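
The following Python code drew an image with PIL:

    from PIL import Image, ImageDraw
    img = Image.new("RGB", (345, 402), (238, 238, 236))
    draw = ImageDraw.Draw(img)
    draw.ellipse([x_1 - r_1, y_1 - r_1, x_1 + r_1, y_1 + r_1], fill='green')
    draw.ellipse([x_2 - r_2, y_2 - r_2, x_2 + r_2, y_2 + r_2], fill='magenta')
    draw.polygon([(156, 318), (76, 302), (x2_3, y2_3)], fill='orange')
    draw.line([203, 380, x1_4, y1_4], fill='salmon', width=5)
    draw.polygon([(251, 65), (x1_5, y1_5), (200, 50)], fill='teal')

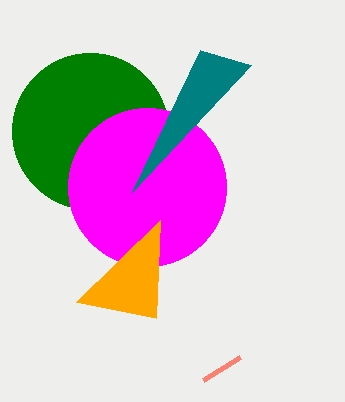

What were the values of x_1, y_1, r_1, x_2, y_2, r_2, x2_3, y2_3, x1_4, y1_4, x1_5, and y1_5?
x_1 = 90; y_1 = 131; r_1 = 78; x_2 = 147; y_2 = 187; r_2 = 79; x2_3 = 160; y2_3 = 220; x1_4 = 240; y1_4 = 357; x1_5 = 132; y1_5 = 192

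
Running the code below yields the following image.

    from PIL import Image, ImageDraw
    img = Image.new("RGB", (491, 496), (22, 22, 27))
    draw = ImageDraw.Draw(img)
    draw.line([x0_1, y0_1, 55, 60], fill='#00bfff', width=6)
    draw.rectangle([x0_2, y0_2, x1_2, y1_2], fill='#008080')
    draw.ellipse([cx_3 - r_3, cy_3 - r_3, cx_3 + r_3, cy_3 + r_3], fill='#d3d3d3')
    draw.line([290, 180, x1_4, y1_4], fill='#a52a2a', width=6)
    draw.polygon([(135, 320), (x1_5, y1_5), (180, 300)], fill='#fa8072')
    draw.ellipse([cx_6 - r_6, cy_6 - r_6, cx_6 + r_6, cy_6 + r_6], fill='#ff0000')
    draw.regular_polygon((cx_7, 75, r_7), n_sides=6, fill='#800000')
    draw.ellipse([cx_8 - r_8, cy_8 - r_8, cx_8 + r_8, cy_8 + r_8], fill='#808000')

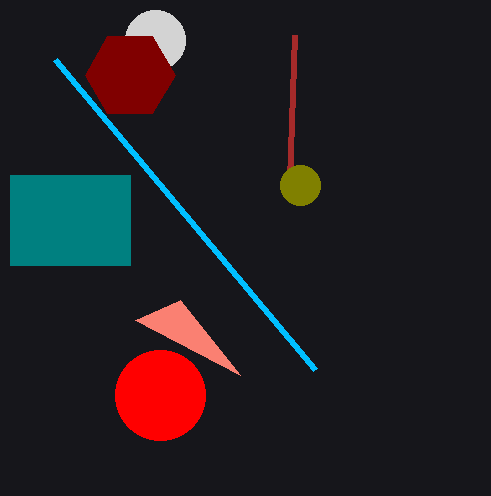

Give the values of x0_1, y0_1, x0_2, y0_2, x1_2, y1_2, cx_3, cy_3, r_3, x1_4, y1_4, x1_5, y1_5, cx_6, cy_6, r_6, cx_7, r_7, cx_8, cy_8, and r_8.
x0_1 = 315; y0_1 = 370; x0_2 = 10; y0_2 = 175; x1_2 = 130; y1_2 = 265; cx_3 = 155; cy_3 = 40; r_3 = 30; x1_4 = 295; y1_4 = 35; x1_5 = 240; y1_5 = 375; cx_6 = 160; cy_6 = 395; r_6 = 45; cx_7 = 130; r_7 = 45; cx_8 = 300; cy_8 = 185; r_8 = 20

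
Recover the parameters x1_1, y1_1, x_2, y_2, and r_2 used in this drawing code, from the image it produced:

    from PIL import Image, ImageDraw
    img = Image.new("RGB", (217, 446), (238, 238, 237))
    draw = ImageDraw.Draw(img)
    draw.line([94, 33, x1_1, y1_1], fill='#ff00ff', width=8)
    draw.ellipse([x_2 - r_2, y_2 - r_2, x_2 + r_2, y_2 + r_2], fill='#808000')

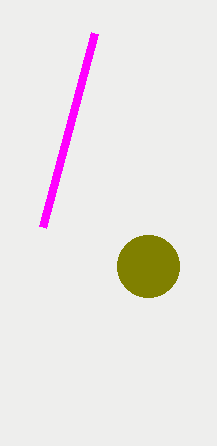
x1_1 = 42
y1_1 = 227
x_2 = 148
y_2 = 266
r_2 = 31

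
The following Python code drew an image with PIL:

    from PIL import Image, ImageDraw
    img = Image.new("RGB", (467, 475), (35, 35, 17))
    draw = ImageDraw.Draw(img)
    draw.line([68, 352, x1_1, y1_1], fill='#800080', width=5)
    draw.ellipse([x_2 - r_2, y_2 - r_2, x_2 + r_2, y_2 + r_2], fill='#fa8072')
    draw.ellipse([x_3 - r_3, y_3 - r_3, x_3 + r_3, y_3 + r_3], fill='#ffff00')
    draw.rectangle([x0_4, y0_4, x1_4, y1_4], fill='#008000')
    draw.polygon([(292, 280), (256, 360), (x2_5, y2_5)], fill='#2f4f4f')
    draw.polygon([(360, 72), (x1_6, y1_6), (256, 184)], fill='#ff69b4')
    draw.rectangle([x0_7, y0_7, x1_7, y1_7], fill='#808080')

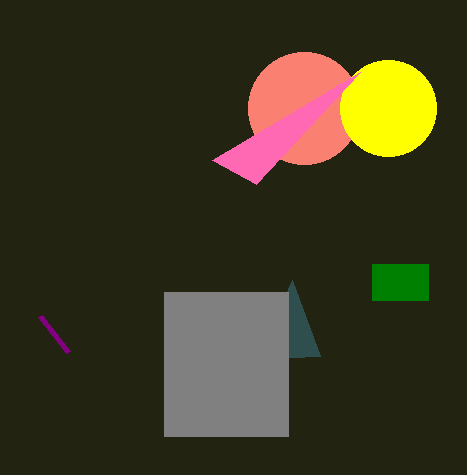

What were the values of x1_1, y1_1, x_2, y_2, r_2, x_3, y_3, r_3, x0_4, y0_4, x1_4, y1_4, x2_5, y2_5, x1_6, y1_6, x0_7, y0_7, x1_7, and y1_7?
x1_1 = 40, y1_1 = 316, x_2 = 304, y_2 = 108, r_2 = 56, x_3 = 388, y_3 = 108, r_3 = 48, x0_4 = 372, y0_4 = 264, x1_4 = 428, y1_4 = 300, x2_5 = 320, y2_5 = 356, x1_6 = 212, y1_6 = 160, x0_7 = 164, y0_7 = 292, x1_7 = 288, y1_7 = 436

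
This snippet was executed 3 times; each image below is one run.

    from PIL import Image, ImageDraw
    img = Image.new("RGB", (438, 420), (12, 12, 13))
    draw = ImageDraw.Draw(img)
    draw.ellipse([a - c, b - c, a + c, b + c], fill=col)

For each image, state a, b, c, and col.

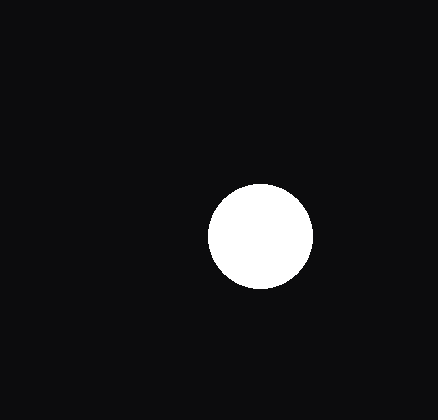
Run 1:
a = 260
b = 236
c = 52
col = 'white'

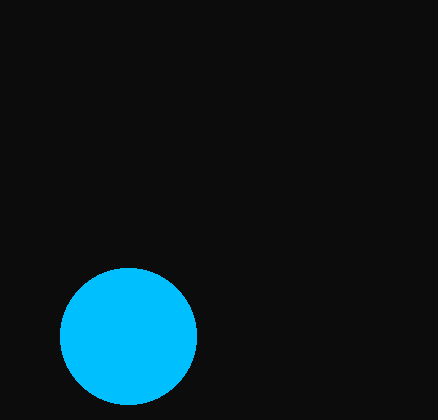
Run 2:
a = 128
b = 336
c = 68
col = 'deepskyblue'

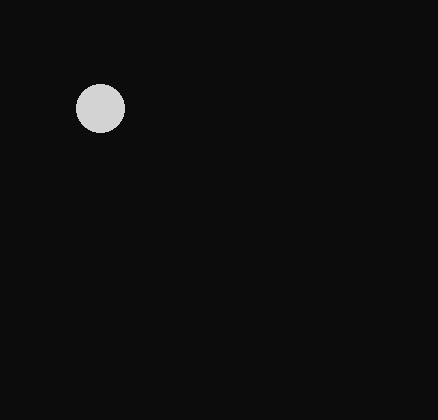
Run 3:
a = 100; b = 108; c = 24; col = 'lightgray'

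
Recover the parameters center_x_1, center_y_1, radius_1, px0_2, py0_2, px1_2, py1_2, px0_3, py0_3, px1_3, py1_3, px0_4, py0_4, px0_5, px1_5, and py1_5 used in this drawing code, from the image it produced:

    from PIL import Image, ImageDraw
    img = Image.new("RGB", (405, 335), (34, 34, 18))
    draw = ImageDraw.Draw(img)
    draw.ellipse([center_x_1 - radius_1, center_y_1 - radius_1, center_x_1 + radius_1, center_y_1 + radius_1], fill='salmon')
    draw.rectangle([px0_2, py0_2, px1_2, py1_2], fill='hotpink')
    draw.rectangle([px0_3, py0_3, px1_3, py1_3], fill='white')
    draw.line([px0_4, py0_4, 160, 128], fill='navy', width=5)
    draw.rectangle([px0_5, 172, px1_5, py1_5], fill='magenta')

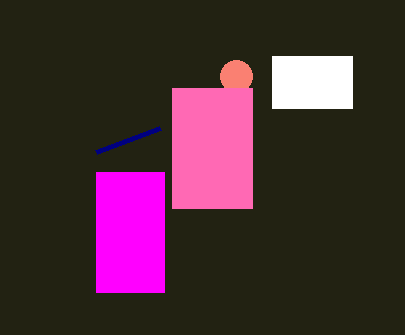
center_x_1 = 236
center_y_1 = 76
radius_1 = 16
px0_2 = 172
py0_2 = 88
px1_2 = 252
py1_2 = 208
px0_3 = 272
py0_3 = 56
px1_3 = 352
py1_3 = 108
px0_4 = 96
py0_4 = 152
px0_5 = 96
px1_5 = 164
py1_5 = 292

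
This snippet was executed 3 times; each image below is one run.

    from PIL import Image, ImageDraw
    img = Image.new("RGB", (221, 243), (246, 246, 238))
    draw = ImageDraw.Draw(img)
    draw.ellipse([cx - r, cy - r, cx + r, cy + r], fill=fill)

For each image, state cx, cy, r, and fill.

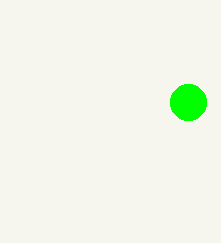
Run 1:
cx = 188; cy = 102; r = 18; fill = 'lime'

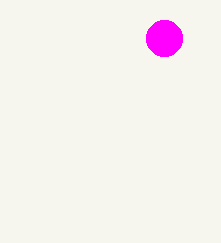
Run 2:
cx = 164, cy = 38, r = 18, fill = 'magenta'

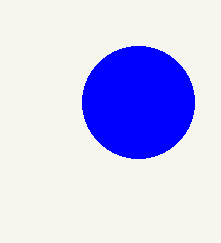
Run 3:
cx = 138
cy = 102
r = 56
fill = 'blue'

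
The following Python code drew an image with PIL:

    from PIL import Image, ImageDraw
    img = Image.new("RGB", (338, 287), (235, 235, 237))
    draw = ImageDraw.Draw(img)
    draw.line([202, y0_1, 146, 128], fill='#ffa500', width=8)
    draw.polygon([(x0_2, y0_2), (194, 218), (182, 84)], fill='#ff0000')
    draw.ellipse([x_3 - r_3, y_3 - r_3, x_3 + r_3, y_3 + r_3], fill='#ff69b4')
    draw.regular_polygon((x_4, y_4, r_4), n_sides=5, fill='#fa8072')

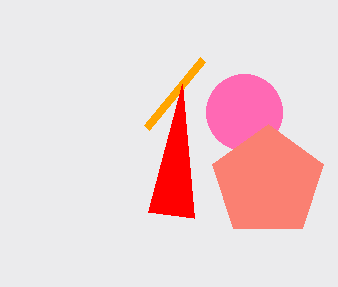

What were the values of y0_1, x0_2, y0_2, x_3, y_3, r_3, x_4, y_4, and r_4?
y0_1 = 60, x0_2 = 148, y0_2 = 212, x_3 = 244, y_3 = 112, r_3 = 38, x_4 = 268, y_4 = 182, r_4 = 58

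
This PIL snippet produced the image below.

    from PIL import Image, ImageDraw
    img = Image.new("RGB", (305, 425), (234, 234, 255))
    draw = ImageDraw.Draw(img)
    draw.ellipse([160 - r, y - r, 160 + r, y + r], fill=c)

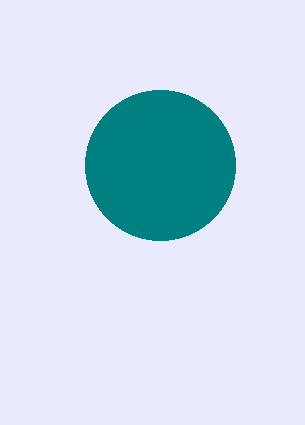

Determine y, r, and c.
y = 165
r = 75
c = 'teal'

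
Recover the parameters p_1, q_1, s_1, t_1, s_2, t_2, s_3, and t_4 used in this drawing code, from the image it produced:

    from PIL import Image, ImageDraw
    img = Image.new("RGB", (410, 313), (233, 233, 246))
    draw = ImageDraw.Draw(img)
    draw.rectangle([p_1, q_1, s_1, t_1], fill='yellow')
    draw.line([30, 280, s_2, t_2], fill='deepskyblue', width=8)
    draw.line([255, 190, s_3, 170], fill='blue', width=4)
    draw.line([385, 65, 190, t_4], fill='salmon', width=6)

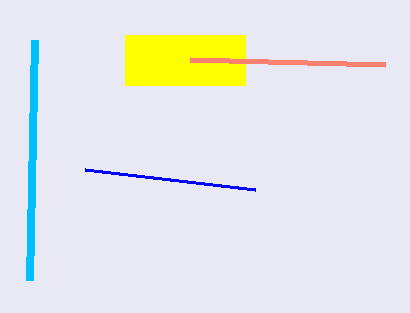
p_1 = 125, q_1 = 35, s_1 = 245, t_1 = 85, s_2 = 35, t_2 = 40, s_3 = 85, t_4 = 60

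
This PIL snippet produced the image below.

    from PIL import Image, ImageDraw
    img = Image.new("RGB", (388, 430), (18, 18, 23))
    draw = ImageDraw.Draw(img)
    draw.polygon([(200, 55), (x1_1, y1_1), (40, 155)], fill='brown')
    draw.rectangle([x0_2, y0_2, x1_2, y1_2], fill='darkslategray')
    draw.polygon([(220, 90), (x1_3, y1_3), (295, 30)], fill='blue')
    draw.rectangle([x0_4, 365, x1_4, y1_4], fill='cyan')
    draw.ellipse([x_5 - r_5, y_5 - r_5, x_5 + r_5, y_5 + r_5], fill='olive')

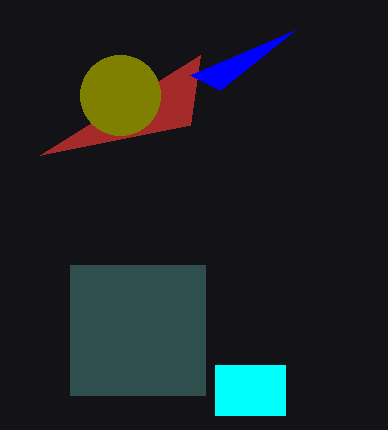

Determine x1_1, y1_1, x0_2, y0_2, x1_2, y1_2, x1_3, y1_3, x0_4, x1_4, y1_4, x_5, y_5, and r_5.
x1_1 = 190, y1_1 = 125, x0_2 = 70, y0_2 = 265, x1_2 = 205, y1_2 = 395, x1_3 = 190, y1_3 = 75, x0_4 = 215, x1_4 = 285, y1_4 = 415, x_5 = 120, y_5 = 95, r_5 = 40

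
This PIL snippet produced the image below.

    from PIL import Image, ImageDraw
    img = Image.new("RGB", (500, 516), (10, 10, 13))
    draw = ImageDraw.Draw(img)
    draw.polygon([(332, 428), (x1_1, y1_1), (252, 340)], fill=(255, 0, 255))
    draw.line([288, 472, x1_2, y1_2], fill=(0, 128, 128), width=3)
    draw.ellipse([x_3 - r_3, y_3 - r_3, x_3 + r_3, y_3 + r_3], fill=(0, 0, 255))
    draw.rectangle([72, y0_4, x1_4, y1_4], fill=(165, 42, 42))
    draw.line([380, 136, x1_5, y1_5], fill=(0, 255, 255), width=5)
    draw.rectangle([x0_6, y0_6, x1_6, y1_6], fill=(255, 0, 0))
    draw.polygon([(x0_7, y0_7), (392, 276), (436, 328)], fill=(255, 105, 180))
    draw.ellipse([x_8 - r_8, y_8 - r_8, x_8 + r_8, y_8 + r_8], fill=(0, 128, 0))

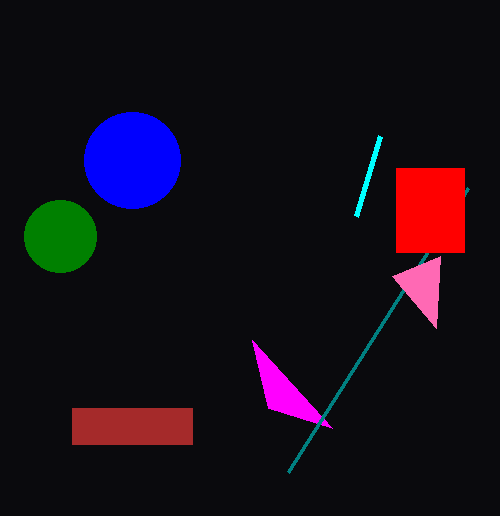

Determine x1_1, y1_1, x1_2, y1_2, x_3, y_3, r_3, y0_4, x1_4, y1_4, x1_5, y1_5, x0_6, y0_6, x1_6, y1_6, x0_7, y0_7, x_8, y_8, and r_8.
x1_1 = 268, y1_1 = 408, x1_2 = 468, y1_2 = 188, x_3 = 132, y_3 = 160, r_3 = 48, y0_4 = 408, x1_4 = 192, y1_4 = 444, x1_5 = 356, y1_5 = 216, x0_6 = 396, y0_6 = 168, x1_6 = 464, y1_6 = 252, x0_7 = 440, y0_7 = 256, x_8 = 60, y_8 = 236, r_8 = 36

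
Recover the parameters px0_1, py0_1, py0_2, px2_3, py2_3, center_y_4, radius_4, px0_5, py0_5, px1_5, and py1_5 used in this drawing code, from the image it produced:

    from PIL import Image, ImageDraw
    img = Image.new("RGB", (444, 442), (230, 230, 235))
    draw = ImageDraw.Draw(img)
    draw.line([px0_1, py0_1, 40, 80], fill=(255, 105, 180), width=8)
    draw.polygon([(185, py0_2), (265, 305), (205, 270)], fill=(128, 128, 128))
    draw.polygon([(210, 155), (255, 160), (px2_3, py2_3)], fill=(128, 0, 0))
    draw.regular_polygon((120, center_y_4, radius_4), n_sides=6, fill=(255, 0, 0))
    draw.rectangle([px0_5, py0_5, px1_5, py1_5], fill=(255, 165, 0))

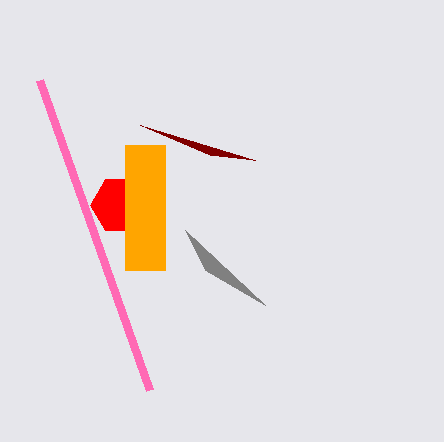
px0_1 = 150; py0_1 = 390; py0_2 = 230; px2_3 = 140; py2_3 = 125; center_y_4 = 205; radius_4 = 30; px0_5 = 125; py0_5 = 145; px1_5 = 165; py1_5 = 270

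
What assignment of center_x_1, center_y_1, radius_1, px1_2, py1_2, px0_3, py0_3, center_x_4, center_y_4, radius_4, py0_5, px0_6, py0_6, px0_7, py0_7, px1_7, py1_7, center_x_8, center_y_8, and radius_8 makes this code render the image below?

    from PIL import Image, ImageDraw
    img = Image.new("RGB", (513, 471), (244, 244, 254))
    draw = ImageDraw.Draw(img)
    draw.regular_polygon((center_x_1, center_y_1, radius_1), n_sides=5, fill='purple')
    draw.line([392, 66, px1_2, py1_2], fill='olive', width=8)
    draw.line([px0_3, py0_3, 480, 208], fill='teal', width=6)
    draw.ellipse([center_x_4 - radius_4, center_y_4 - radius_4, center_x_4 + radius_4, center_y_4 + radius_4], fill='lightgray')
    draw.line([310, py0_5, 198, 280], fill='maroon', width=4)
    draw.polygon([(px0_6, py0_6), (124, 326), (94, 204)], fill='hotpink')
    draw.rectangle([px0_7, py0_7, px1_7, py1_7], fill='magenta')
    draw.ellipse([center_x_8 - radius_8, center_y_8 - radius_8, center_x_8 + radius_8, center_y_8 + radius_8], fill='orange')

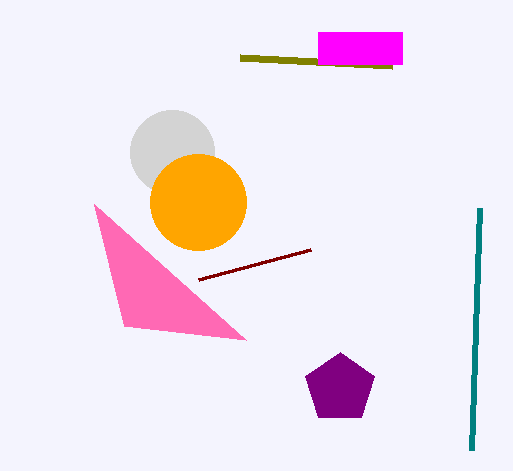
center_x_1 = 340; center_y_1 = 388; radius_1 = 36; px1_2 = 240; py1_2 = 58; px0_3 = 472; py0_3 = 450; center_x_4 = 172; center_y_4 = 152; radius_4 = 42; py0_5 = 250; px0_6 = 246; py0_6 = 340; px0_7 = 318; py0_7 = 32; px1_7 = 402; py1_7 = 64; center_x_8 = 198; center_y_8 = 202; radius_8 = 48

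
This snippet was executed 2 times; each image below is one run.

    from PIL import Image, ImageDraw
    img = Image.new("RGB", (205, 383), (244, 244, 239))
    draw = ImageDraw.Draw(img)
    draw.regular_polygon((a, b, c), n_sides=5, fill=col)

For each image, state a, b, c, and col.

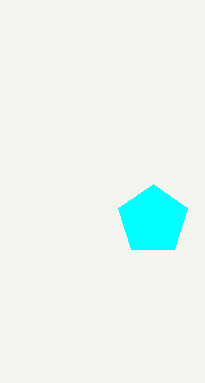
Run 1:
a = 153; b = 220; c = 36; col = 'cyan'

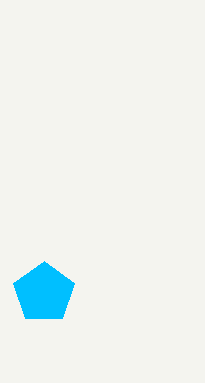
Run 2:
a = 44
b = 293
c = 32
col = 'deepskyblue'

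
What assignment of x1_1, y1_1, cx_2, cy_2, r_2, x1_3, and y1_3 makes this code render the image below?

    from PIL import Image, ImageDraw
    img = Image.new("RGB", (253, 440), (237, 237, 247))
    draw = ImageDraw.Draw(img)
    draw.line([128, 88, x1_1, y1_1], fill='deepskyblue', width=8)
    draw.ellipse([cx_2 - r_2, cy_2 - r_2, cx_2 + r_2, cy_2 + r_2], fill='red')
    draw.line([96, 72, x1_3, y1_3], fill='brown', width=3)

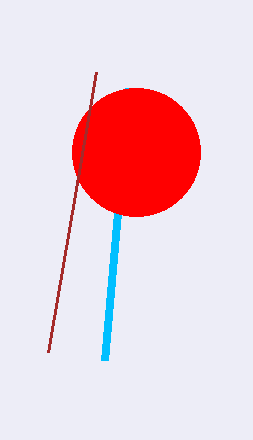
x1_1 = 104
y1_1 = 360
cx_2 = 136
cy_2 = 152
r_2 = 64
x1_3 = 48
y1_3 = 352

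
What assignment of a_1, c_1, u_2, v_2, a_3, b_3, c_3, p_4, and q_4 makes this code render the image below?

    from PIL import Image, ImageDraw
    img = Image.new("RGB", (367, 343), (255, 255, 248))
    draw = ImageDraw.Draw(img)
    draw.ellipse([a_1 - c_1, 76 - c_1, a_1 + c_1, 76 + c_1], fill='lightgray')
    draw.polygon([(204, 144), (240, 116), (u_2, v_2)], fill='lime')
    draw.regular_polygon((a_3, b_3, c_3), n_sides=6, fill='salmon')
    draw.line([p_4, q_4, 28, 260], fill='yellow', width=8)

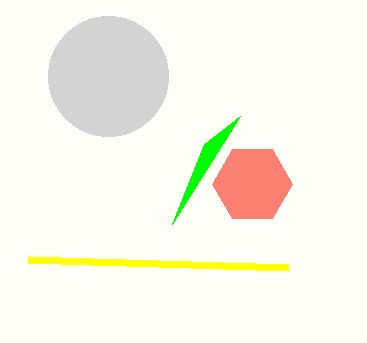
a_1 = 108, c_1 = 60, u_2 = 172, v_2 = 224, a_3 = 252, b_3 = 184, c_3 = 40, p_4 = 288, q_4 = 268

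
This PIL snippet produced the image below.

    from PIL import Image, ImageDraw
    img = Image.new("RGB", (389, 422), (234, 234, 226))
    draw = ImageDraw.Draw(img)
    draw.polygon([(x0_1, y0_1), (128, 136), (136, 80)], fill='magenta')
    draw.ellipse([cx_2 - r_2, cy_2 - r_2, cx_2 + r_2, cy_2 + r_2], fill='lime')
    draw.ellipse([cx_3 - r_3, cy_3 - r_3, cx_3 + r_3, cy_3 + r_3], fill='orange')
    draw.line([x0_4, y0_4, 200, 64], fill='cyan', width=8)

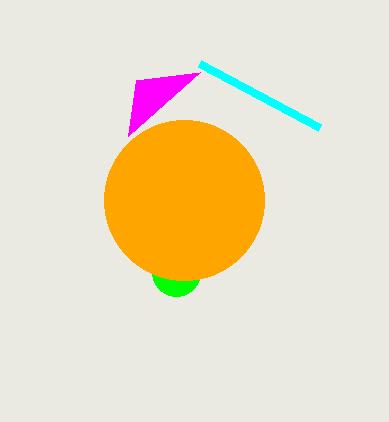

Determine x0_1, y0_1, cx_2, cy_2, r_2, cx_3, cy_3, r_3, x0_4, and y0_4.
x0_1 = 200, y0_1 = 72, cx_2 = 176, cy_2 = 272, r_2 = 24, cx_3 = 184, cy_3 = 200, r_3 = 80, x0_4 = 320, y0_4 = 128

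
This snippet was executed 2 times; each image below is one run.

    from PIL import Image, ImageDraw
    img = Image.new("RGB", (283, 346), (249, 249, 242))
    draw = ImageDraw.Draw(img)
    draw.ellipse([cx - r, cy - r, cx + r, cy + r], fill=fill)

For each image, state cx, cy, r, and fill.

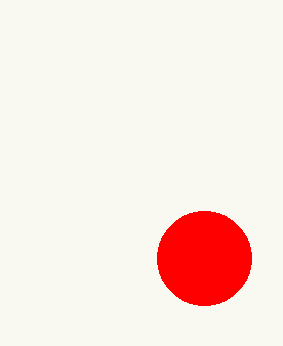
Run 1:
cx = 204
cy = 258
r = 47
fill = 'red'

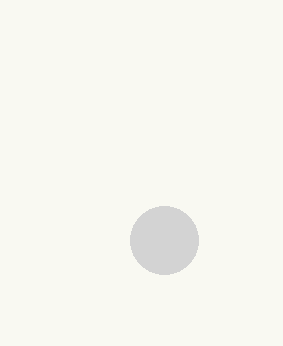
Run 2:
cx = 164
cy = 240
r = 34
fill = 'lightgray'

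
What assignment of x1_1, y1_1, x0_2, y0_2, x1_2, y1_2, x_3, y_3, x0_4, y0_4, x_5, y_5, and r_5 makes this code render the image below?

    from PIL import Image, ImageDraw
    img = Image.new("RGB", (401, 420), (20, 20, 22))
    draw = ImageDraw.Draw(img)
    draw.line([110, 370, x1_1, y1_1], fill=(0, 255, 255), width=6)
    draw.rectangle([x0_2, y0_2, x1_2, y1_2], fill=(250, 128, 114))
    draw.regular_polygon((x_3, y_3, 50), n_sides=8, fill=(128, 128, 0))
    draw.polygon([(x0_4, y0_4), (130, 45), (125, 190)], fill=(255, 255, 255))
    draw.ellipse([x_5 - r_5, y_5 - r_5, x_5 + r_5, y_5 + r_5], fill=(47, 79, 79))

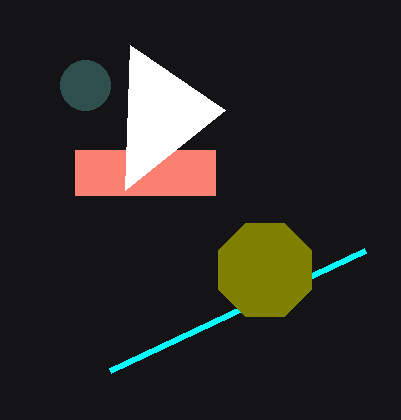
x1_1 = 365; y1_1 = 250; x0_2 = 75; y0_2 = 150; x1_2 = 215; y1_2 = 195; x_3 = 265; y_3 = 270; x0_4 = 225; y0_4 = 110; x_5 = 85; y_5 = 85; r_5 = 25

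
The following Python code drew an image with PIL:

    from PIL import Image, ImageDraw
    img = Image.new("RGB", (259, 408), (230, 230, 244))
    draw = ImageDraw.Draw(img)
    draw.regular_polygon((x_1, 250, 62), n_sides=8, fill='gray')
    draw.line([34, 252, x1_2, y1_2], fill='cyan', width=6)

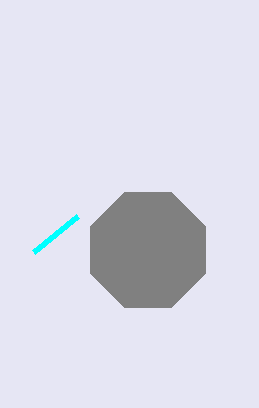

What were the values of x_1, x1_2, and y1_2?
x_1 = 148
x1_2 = 78
y1_2 = 216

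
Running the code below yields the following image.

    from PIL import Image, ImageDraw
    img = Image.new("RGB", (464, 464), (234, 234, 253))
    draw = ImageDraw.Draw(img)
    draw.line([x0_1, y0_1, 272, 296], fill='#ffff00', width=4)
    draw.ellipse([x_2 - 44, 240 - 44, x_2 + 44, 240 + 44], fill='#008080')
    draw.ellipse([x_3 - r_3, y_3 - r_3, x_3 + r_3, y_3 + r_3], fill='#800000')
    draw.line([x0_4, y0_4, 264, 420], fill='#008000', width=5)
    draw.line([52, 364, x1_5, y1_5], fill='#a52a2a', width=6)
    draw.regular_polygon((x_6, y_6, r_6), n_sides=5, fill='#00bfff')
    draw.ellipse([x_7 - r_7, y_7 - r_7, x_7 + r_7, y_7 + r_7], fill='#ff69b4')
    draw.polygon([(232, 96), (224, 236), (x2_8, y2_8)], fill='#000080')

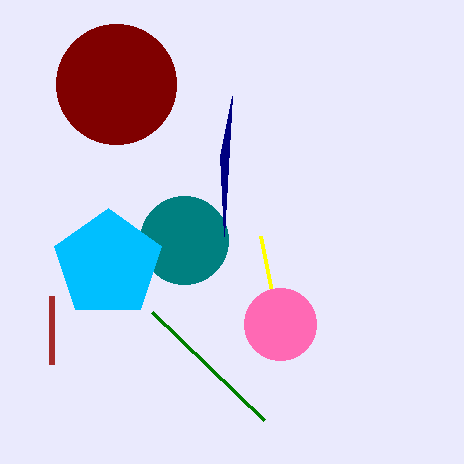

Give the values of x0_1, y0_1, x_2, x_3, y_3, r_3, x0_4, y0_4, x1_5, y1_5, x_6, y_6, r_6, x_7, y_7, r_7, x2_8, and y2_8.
x0_1 = 260, y0_1 = 236, x_2 = 184, x_3 = 116, y_3 = 84, r_3 = 60, x0_4 = 152, y0_4 = 312, x1_5 = 52, y1_5 = 296, x_6 = 108, y_6 = 264, r_6 = 56, x_7 = 280, y_7 = 324, r_7 = 36, x2_8 = 220, y2_8 = 156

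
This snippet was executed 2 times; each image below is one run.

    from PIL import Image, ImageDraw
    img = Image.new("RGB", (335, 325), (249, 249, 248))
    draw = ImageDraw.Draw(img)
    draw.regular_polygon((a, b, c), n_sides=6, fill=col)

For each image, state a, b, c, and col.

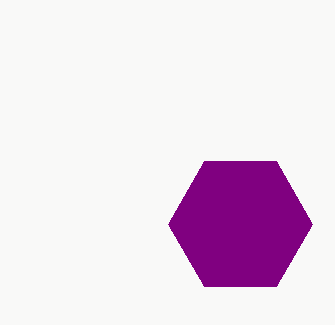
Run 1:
a = 240, b = 224, c = 72, col = 'purple'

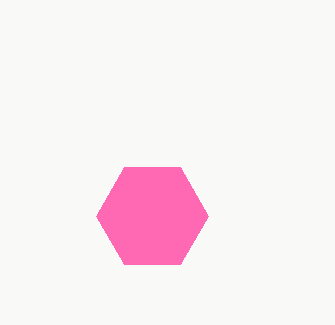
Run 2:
a = 152, b = 216, c = 56, col = 'hotpink'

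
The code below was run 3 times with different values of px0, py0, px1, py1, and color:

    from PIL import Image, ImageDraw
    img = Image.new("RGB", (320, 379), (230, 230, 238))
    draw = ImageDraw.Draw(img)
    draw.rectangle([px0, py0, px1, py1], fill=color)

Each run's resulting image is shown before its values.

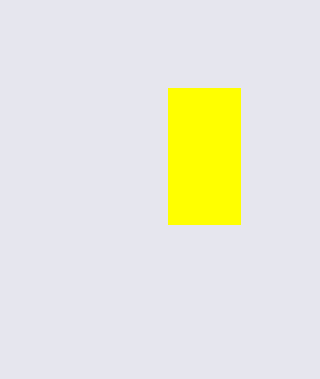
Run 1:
px0 = 168; py0 = 88; px1 = 240; py1 = 224; color = 'yellow'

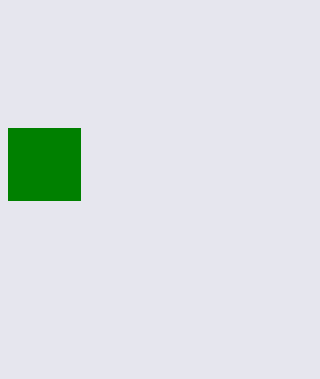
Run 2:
px0 = 8
py0 = 128
px1 = 80
py1 = 200
color = 'green'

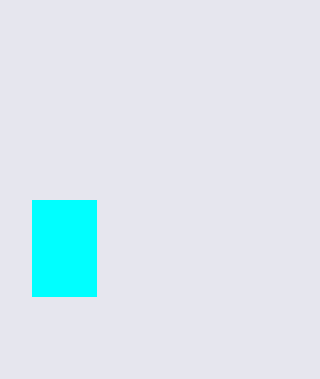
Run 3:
px0 = 32, py0 = 200, px1 = 96, py1 = 296, color = 'cyan'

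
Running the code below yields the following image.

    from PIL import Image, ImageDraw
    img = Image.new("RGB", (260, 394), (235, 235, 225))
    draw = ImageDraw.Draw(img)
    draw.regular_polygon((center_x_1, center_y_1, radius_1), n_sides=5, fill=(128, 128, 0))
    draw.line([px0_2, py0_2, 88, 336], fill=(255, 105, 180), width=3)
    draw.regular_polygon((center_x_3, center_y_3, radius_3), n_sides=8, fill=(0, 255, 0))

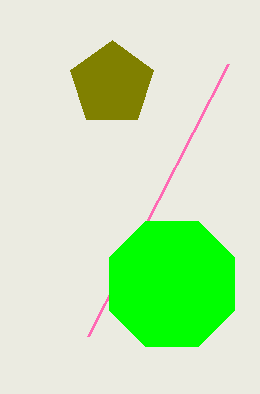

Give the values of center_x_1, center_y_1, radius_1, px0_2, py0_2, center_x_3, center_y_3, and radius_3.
center_x_1 = 112, center_y_1 = 84, radius_1 = 44, px0_2 = 228, py0_2 = 64, center_x_3 = 172, center_y_3 = 284, radius_3 = 68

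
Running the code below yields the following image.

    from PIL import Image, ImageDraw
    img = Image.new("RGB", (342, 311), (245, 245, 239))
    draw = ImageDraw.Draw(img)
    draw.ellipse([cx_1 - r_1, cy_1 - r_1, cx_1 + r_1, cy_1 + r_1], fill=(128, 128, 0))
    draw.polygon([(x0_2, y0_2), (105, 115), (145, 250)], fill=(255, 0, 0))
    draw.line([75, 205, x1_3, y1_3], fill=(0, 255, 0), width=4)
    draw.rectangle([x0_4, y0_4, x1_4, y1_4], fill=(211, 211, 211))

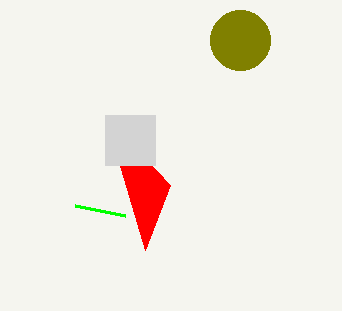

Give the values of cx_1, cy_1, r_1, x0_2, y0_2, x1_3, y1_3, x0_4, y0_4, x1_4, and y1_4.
cx_1 = 240; cy_1 = 40; r_1 = 30; x0_2 = 170; y0_2 = 185; x1_3 = 125; y1_3 = 215; x0_4 = 105; y0_4 = 115; x1_4 = 155; y1_4 = 165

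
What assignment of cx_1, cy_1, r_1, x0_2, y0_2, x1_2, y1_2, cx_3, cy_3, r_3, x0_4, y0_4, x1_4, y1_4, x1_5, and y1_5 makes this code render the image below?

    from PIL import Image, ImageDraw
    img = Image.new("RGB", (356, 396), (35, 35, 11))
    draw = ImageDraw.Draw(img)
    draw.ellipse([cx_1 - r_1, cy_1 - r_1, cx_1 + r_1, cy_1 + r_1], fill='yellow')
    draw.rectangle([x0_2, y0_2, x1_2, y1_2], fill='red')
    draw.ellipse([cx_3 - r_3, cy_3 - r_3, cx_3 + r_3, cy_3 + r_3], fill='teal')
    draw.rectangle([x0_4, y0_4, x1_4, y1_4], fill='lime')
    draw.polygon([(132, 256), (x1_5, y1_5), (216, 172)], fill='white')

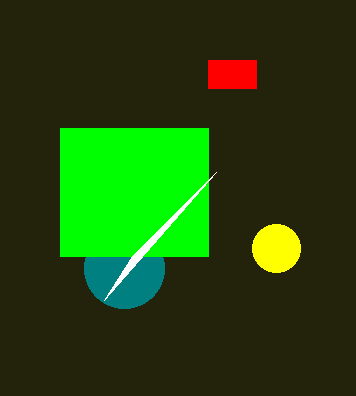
cx_1 = 276
cy_1 = 248
r_1 = 24
x0_2 = 208
y0_2 = 60
x1_2 = 256
y1_2 = 88
cx_3 = 124
cy_3 = 268
r_3 = 40
x0_4 = 60
y0_4 = 128
x1_4 = 208
y1_4 = 256
x1_5 = 104
y1_5 = 300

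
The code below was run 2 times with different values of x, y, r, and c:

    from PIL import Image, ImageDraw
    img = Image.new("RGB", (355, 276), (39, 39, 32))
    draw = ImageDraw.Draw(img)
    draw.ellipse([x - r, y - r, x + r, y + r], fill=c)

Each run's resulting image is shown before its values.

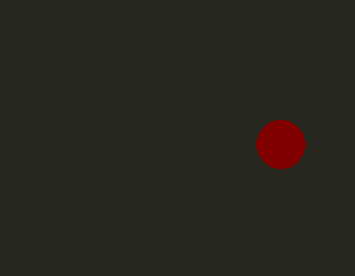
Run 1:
x = 280
y = 144
r = 24
c = 'maroon'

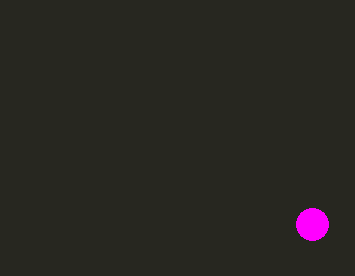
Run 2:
x = 312; y = 224; r = 16; c = 'magenta'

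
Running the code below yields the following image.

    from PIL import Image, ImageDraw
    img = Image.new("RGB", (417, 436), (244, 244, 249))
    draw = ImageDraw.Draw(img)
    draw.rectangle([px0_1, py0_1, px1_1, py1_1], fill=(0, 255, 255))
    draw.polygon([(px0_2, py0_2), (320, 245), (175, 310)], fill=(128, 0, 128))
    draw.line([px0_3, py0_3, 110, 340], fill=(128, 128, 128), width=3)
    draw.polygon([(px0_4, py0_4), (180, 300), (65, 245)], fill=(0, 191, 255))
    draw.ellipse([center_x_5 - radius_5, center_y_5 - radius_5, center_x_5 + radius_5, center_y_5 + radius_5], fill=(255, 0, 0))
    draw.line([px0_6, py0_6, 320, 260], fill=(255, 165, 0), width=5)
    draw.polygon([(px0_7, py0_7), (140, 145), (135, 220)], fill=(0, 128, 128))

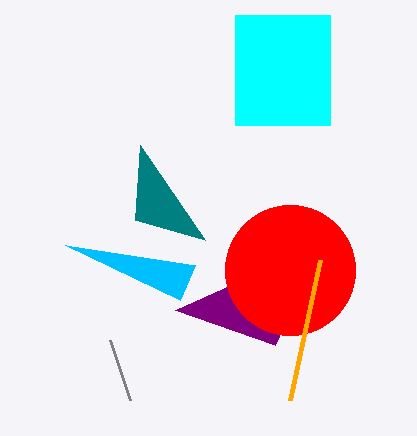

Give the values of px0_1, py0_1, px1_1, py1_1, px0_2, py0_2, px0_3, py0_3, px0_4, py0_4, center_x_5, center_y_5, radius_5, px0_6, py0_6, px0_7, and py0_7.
px0_1 = 235
py0_1 = 15
px1_1 = 330
py1_1 = 125
px0_2 = 275
py0_2 = 345
px0_3 = 130
py0_3 = 400
px0_4 = 195
py0_4 = 265
center_x_5 = 290
center_y_5 = 270
radius_5 = 65
px0_6 = 290
py0_6 = 400
px0_7 = 205
py0_7 = 240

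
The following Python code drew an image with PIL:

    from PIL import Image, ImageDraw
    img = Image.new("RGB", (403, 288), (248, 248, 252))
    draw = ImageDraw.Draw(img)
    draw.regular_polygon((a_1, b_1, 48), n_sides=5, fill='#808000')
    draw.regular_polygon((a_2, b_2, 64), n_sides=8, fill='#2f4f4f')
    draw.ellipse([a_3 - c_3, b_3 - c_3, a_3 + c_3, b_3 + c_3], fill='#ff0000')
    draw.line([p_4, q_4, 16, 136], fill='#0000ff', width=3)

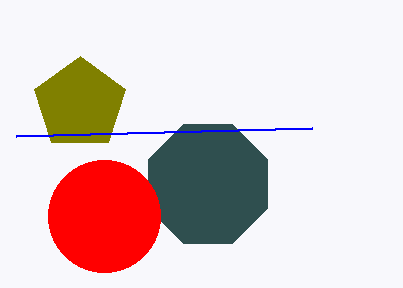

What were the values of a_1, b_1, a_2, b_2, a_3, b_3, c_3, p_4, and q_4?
a_1 = 80; b_1 = 104; a_2 = 208; b_2 = 184; a_3 = 104; b_3 = 216; c_3 = 56; p_4 = 312; q_4 = 128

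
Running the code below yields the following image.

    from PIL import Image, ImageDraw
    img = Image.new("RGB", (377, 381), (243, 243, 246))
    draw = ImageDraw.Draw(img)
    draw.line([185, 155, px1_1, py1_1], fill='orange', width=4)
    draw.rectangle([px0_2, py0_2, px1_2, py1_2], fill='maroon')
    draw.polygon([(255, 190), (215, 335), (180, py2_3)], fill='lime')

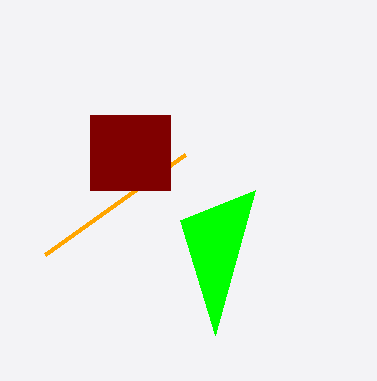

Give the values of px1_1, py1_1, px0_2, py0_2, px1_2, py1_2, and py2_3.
px1_1 = 45; py1_1 = 255; px0_2 = 90; py0_2 = 115; px1_2 = 170; py1_2 = 190; py2_3 = 220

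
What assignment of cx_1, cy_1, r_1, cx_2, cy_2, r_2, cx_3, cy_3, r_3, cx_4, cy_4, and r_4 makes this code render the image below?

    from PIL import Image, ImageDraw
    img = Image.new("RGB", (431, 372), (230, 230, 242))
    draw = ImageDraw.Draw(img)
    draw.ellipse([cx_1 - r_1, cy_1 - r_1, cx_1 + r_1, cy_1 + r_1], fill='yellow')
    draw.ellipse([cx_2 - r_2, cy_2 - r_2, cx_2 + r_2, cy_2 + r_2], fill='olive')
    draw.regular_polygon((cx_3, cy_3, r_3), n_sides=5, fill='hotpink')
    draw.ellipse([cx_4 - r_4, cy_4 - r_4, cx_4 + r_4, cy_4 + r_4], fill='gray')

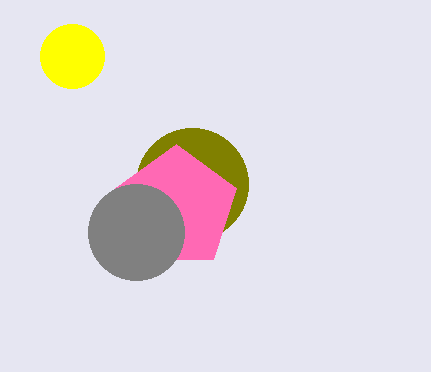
cx_1 = 72, cy_1 = 56, r_1 = 32, cx_2 = 192, cy_2 = 184, r_2 = 56, cx_3 = 176, cy_3 = 208, r_3 = 64, cx_4 = 136, cy_4 = 232, r_4 = 48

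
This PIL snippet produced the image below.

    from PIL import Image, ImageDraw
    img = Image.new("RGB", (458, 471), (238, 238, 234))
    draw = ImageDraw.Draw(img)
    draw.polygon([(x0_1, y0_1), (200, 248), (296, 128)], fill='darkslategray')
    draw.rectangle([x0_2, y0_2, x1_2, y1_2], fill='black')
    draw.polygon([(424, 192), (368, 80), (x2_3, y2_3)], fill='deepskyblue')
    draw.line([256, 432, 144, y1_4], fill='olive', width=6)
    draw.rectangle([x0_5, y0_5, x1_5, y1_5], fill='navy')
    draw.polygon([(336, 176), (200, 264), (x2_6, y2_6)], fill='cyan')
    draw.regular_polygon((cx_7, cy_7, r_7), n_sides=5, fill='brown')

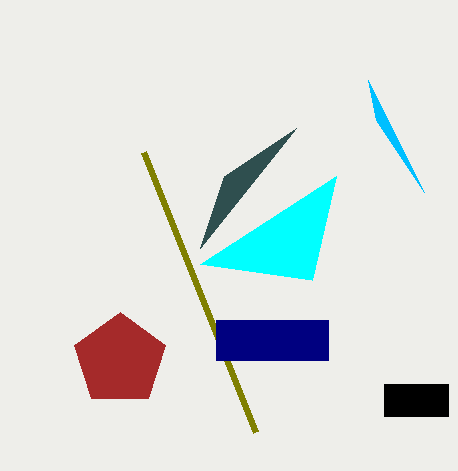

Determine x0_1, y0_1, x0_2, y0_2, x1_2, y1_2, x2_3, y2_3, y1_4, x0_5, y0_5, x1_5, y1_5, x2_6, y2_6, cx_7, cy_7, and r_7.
x0_1 = 224, y0_1 = 176, x0_2 = 384, y0_2 = 384, x1_2 = 448, y1_2 = 416, x2_3 = 376, y2_3 = 120, y1_4 = 152, x0_5 = 216, y0_5 = 320, x1_5 = 328, y1_5 = 360, x2_6 = 312, y2_6 = 280, cx_7 = 120, cy_7 = 360, r_7 = 48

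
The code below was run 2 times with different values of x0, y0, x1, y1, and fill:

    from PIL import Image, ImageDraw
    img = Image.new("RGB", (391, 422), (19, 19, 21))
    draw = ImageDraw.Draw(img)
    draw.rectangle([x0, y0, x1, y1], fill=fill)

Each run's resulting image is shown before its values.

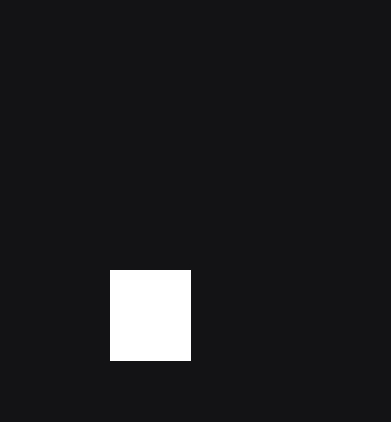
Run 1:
x0 = 110; y0 = 270; x1 = 190; y1 = 360; fill = 'white'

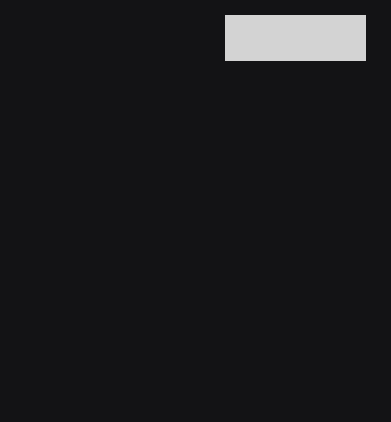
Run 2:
x0 = 225; y0 = 15; x1 = 365; y1 = 60; fill = 'lightgray'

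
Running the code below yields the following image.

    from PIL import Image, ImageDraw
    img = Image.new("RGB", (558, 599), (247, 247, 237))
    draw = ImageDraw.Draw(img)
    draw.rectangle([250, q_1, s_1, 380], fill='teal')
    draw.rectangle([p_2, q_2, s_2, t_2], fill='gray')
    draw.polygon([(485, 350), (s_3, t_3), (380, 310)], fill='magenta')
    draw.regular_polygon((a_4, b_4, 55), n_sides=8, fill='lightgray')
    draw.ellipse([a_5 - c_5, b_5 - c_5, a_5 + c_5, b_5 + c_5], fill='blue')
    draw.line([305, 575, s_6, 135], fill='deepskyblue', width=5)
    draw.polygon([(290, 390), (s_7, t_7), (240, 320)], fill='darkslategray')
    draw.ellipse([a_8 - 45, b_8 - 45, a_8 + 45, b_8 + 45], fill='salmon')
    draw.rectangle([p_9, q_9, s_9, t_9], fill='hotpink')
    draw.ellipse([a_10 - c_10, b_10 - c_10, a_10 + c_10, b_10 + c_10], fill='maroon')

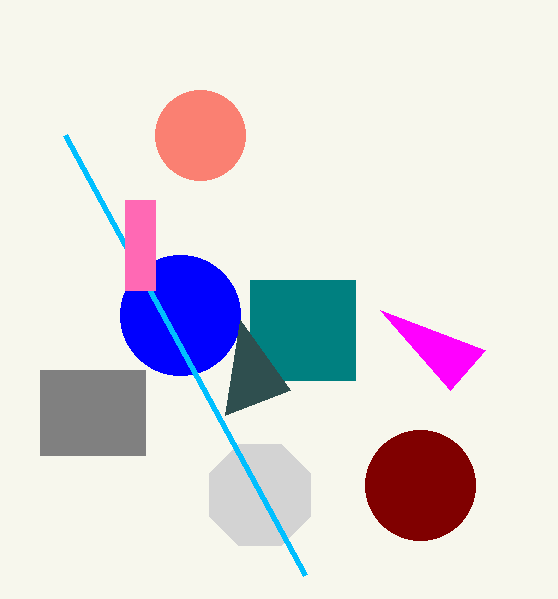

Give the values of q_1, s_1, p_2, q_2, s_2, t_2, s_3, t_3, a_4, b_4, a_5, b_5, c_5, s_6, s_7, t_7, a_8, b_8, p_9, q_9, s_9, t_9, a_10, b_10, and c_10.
q_1 = 280
s_1 = 355
p_2 = 40
q_2 = 370
s_2 = 145
t_2 = 455
s_3 = 450
t_3 = 390
a_4 = 260
b_4 = 495
a_5 = 180
b_5 = 315
c_5 = 60
s_6 = 65
s_7 = 225
t_7 = 415
a_8 = 200
b_8 = 135
p_9 = 125
q_9 = 200
s_9 = 155
t_9 = 290
a_10 = 420
b_10 = 485
c_10 = 55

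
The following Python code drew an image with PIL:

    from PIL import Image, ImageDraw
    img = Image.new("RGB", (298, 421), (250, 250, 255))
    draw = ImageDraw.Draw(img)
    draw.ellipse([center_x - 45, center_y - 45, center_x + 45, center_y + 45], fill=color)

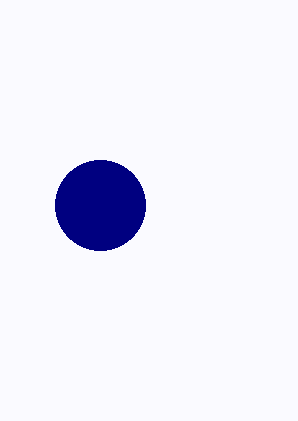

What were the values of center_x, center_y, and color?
center_x = 100, center_y = 205, color = 'navy'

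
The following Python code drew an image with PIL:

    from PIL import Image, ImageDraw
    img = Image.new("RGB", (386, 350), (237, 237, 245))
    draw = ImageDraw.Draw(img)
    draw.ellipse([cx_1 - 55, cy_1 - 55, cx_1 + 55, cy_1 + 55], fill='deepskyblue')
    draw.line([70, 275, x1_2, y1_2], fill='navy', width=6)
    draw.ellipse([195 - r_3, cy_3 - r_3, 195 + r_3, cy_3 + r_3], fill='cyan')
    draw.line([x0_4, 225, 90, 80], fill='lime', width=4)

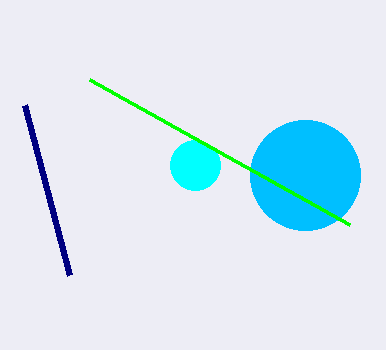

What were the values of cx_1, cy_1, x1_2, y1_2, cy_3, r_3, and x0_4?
cx_1 = 305; cy_1 = 175; x1_2 = 25; y1_2 = 105; cy_3 = 165; r_3 = 25; x0_4 = 350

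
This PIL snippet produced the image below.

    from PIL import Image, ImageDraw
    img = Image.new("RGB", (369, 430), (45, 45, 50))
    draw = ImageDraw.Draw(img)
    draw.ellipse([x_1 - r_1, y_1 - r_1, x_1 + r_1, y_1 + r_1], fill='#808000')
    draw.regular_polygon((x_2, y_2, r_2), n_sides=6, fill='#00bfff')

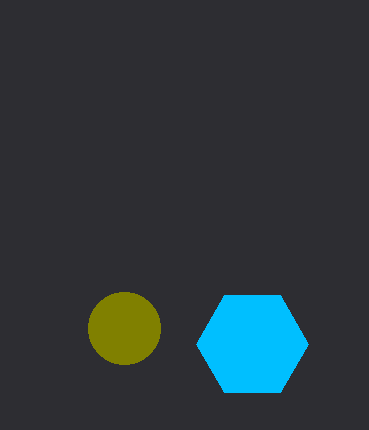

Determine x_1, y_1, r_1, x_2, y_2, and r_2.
x_1 = 124, y_1 = 328, r_1 = 36, x_2 = 252, y_2 = 344, r_2 = 56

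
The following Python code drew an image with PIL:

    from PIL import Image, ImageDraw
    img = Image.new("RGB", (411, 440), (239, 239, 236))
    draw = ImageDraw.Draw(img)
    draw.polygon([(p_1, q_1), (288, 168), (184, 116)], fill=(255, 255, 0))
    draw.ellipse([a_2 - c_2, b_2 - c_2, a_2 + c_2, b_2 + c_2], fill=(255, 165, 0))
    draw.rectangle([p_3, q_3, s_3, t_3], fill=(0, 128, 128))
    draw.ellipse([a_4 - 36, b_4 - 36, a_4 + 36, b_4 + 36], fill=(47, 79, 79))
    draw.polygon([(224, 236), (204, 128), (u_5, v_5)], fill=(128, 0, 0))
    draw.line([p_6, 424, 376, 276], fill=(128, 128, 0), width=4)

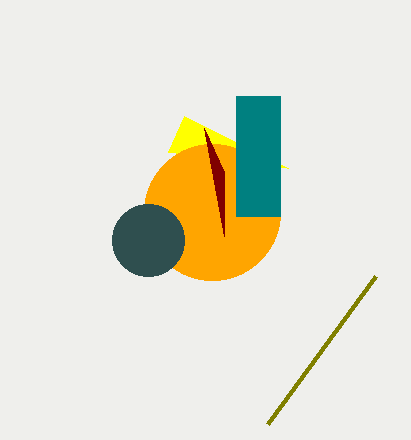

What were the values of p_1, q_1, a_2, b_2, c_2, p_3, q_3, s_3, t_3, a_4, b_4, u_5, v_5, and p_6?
p_1 = 168; q_1 = 152; a_2 = 212; b_2 = 212; c_2 = 68; p_3 = 236; q_3 = 96; s_3 = 280; t_3 = 216; a_4 = 148; b_4 = 240; u_5 = 224; v_5 = 172; p_6 = 268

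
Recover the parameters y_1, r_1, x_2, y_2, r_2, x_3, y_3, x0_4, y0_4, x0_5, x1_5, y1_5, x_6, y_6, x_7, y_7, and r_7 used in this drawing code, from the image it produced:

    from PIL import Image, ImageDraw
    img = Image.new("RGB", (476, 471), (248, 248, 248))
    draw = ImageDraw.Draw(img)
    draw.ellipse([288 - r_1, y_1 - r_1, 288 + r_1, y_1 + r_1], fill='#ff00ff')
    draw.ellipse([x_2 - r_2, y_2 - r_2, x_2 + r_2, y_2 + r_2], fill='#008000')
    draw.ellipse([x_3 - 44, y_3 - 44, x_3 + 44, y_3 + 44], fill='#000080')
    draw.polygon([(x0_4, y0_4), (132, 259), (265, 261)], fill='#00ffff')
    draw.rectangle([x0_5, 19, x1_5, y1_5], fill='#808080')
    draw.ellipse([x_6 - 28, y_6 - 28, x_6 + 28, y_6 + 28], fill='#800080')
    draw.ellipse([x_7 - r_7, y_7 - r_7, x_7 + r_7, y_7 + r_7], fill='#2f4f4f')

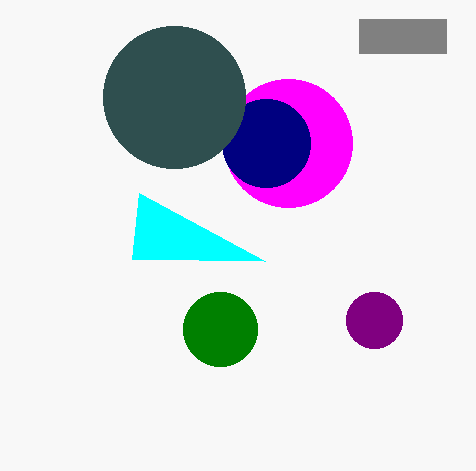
y_1 = 143; r_1 = 64; x_2 = 220; y_2 = 329; r_2 = 37; x_3 = 266; y_3 = 143; x0_4 = 139; y0_4 = 193; x0_5 = 359; x1_5 = 446; y1_5 = 53; x_6 = 374; y_6 = 320; x_7 = 174; y_7 = 97; r_7 = 71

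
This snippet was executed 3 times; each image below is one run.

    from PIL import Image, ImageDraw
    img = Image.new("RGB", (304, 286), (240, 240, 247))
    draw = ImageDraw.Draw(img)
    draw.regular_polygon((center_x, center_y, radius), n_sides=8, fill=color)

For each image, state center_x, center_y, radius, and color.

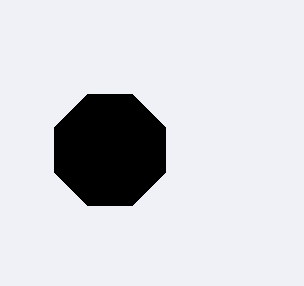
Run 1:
center_x = 110
center_y = 150
radius = 60
color = 'black'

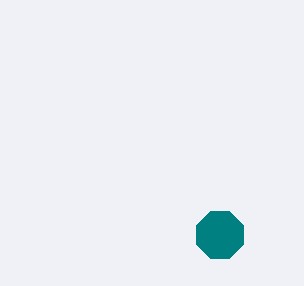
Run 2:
center_x = 220; center_y = 235; radius = 25; color = 'teal'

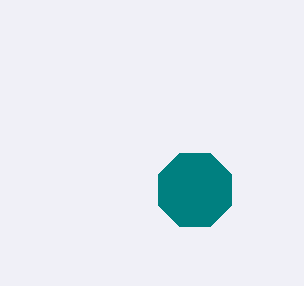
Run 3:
center_x = 195, center_y = 190, radius = 40, color = 'teal'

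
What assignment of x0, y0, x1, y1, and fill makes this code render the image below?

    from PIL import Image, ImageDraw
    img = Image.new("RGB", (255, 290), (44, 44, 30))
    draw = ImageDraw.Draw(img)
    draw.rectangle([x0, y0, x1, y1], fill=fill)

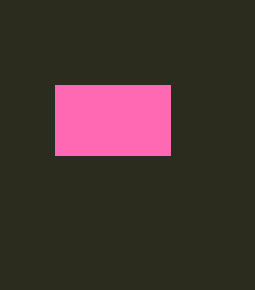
x0 = 55
y0 = 85
x1 = 170
y1 = 155
fill = 'hotpink'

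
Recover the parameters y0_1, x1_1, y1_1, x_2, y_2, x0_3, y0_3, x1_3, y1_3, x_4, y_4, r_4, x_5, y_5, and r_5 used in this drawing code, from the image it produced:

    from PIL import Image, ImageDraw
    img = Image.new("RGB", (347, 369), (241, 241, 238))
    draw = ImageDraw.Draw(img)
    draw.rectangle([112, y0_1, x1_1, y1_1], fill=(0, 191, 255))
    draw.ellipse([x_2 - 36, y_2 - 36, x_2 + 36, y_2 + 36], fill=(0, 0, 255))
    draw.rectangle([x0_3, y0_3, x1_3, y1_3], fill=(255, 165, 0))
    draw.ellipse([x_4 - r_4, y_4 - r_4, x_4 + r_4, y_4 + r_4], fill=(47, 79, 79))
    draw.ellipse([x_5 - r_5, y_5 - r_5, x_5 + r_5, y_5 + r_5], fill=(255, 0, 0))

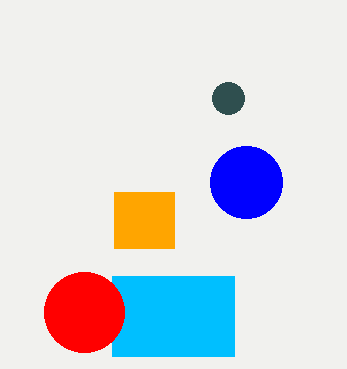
y0_1 = 276
x1_1 = 234
y1_1 = 356
x_2 = 246
y_2 = 182
x0_3 = 114
y0_3 = 192
x1_3 = 174
y1_3 = 248
x_4 = 228
y_4 = 98
r_4 = 16
x_5 = 84
y_5 = 312
r_5 = 40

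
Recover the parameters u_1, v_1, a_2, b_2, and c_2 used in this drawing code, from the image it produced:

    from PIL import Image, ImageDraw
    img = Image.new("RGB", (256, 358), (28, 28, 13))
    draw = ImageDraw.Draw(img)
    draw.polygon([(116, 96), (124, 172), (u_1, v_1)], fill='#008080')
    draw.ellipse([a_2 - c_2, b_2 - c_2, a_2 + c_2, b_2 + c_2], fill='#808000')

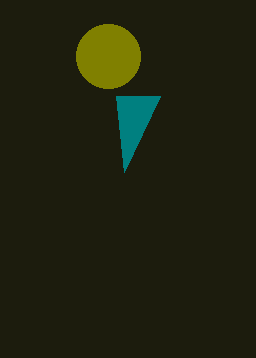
u_1 = 160, v_1 = 96, a_2 = 108, b_2 = 56, c_2 = 32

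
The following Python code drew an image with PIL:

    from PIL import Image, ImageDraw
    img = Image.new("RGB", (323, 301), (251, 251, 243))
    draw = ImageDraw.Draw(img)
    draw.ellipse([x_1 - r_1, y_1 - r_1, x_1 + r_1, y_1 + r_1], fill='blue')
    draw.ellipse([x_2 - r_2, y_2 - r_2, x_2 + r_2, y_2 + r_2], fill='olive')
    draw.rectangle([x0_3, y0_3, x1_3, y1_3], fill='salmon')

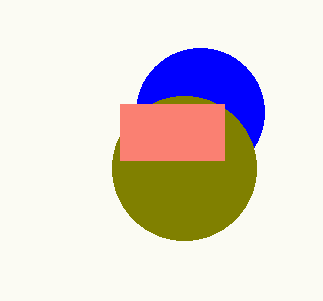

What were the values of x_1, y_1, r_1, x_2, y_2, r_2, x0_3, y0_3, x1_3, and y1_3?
x_1 = 200, y_1 = 112, r_1 = 64, x_2 = 184, y_2 = 168, r_2 = 72, x0_3 = 120, y0_3 = 104, x1_3 = 224, y1_3 = 160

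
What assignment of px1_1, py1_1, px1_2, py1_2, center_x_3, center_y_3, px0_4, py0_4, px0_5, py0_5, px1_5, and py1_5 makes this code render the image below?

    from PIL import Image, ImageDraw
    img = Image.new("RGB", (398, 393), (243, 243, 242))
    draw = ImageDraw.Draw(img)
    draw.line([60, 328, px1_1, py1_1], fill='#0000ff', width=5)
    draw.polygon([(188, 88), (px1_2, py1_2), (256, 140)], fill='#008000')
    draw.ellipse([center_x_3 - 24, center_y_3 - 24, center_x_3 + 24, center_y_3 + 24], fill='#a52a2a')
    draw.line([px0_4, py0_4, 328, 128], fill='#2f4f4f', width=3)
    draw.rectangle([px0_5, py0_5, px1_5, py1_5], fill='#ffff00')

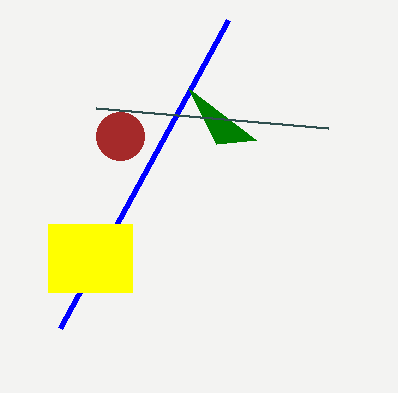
px1_1 = 228
py1_1 = 20
px1_2 = 216
py1_2 = 144
center_x_3 = 120
center_y_3 = 136
px0_4 = 96
py0_4 = 108
px0_5 = 48
py0_5 = 224
px1_5 = 132
py1_5 = 292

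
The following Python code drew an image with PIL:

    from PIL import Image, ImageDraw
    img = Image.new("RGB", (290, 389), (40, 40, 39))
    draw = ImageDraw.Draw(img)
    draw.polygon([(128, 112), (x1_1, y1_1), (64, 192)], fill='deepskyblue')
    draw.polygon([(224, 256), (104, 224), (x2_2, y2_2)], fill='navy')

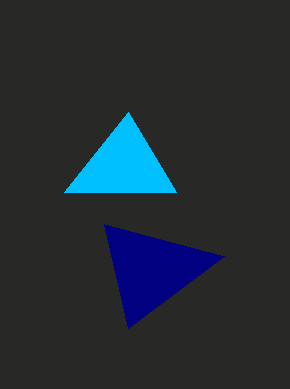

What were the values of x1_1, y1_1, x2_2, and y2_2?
x1_1 = 176; y1_1 = 192; x2_2 = 128; y2_2 = 328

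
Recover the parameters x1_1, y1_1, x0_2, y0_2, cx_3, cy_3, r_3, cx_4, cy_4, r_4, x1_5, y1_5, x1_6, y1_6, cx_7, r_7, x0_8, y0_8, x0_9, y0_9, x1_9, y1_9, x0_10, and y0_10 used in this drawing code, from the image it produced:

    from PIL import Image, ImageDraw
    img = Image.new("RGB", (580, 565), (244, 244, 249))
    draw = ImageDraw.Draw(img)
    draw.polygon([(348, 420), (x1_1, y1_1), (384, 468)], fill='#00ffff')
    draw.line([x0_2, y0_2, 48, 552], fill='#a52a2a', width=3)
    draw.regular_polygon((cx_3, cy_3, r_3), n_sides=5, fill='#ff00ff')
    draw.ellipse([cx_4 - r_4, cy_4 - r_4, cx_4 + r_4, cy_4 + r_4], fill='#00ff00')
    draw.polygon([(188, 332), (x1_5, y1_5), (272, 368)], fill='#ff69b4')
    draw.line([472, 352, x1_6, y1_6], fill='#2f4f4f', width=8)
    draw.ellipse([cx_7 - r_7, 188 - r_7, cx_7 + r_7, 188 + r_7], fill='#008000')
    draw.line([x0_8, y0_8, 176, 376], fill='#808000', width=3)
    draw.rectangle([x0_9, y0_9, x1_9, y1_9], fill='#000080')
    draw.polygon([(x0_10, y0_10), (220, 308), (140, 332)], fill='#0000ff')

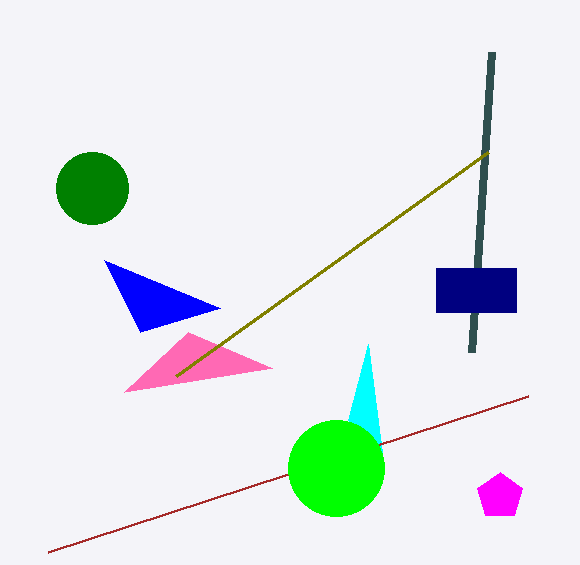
x1_1 = 368, y1_1 = 344, x0_2 = 528, y0_2 = 396, cx_3 = 500, cy_3 = 496, r_3 = 24, cx_4 = 336, cy_4 = 468, r_4 = 48, x1_5 = 124, y1_5 = 392, x1_6 = 492, y1_6 = 52, cx_7 = 92, r_7 = 36, x0_8 = 488, y0_8 = 152, x0_9 = 436, y0_9 = 268, x1_9 = 516, y1_9 = 312, x0_10 = 104, y0_10 = 260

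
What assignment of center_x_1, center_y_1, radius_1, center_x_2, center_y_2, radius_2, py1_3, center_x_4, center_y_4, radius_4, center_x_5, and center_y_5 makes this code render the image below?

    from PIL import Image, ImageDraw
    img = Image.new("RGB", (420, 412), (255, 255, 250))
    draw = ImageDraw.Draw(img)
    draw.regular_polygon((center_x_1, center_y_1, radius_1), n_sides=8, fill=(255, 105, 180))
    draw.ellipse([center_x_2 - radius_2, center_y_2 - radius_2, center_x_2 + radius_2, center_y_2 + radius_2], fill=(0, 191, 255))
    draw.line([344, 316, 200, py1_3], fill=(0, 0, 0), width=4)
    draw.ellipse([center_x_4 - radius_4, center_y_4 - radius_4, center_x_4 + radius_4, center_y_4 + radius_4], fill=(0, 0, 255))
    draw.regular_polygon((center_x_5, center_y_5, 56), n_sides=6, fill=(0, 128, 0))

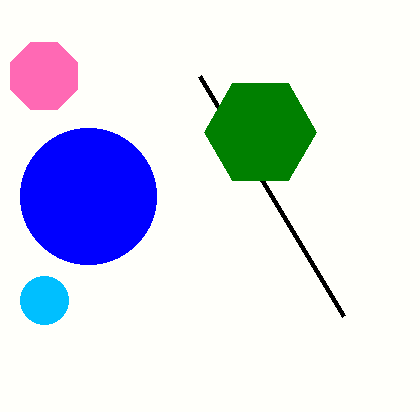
center_x_1 = 44, center_y_1 = 76, radius_1 = 36, center_x_2 = 44, center_y_2 = 300, radius_2 = 24, py1_3 = 76, center_x_4 = 88, center_y_4 = 196, radius_4 = 68, center_x_5 = 260, center_y_5 = 132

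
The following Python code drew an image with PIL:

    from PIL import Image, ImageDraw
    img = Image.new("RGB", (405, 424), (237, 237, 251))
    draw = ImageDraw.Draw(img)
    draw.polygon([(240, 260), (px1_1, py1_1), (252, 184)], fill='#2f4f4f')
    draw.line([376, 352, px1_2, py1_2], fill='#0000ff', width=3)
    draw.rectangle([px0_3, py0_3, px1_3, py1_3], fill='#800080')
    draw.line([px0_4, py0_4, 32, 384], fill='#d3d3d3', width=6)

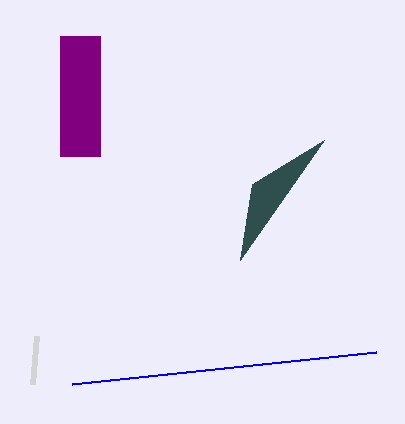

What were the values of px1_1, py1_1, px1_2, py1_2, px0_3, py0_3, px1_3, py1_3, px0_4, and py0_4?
px1_1 = 324
py1_1 = 140
px1_2 = 72
py1_2 = 384
px0_3 = 60
py0_3 = 36
px1_3 = 100
py1_3 = 156
px0_4 = 36
py0_4 = 336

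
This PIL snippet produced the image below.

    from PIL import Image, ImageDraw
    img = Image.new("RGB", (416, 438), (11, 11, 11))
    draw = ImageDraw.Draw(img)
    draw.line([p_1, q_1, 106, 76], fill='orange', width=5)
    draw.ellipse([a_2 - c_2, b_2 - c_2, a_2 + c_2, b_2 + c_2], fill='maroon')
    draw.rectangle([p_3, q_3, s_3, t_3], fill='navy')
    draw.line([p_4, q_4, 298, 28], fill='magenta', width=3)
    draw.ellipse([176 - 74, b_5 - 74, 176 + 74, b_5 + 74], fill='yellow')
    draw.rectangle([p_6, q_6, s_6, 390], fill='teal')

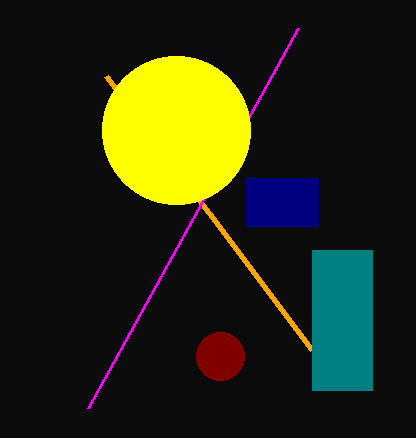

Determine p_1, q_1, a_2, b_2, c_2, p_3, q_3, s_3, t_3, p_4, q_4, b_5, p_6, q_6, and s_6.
p_1 = 312, q_1 = 350, a_2 = 220, b_2 = 356, c_2 = 24, p_3 = 246, q_3 = 178, s_3 = 318, t_3 = 226, p_4 = 88, q_4 = 408, b_5 = 130, p_6 = 312, q_6 = 250, s_6 = 372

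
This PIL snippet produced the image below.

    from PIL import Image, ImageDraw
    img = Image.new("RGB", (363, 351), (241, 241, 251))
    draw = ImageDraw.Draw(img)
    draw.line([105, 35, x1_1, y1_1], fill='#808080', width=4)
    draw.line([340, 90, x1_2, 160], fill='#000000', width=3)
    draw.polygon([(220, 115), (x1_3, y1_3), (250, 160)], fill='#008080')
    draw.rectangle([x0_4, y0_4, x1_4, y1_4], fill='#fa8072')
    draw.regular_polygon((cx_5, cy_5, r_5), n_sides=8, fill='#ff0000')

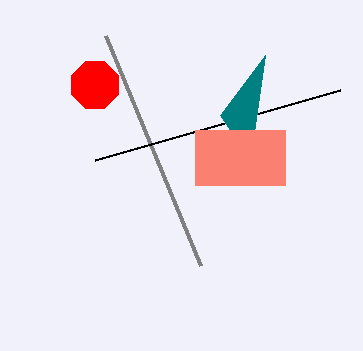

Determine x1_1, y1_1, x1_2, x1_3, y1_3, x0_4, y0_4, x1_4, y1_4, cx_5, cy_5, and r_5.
x1_1 = 200; y1_1 = 265; x1_2 = 95; x1_3 = 265; y1_3 = 55; x0_4 = 195; y0_4 = 130; x1_4 = 285; y1_4 = 185; cx_5 = 95; cy_5 = 85; r_5 = 25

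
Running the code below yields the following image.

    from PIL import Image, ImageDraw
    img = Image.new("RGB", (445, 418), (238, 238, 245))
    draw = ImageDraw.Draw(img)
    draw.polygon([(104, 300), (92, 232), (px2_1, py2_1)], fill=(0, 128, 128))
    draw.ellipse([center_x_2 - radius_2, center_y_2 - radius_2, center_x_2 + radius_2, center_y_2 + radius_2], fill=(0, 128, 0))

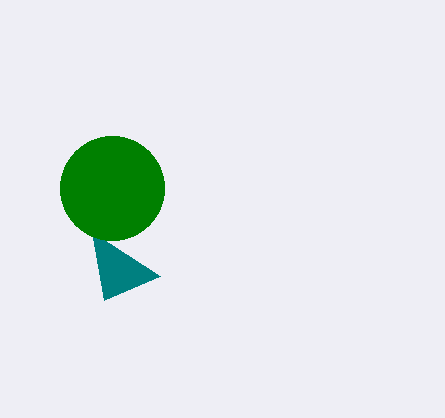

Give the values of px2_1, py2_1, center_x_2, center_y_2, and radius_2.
px2_1 = 160; py2_1 = 276; center_x_2 = 112; center_y_2 = 188; radius_2 = 52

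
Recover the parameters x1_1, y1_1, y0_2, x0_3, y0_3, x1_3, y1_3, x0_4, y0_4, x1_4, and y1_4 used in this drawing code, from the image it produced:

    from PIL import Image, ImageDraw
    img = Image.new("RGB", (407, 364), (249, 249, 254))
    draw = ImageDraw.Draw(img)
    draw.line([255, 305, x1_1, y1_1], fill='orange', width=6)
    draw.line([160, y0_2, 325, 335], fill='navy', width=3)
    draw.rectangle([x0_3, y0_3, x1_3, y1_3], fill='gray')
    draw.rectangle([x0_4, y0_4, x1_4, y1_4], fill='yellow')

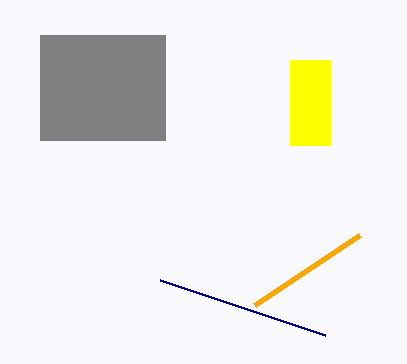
x1_1 = 360; y1_1 = 235; y0_2 = 280; x0_3 = 40; y0_3 = 35; x1_3 = 165; y1_3 = 140; x0_4 = 290; y0_4 = 60; x1_4 = 330; y1_4 = 145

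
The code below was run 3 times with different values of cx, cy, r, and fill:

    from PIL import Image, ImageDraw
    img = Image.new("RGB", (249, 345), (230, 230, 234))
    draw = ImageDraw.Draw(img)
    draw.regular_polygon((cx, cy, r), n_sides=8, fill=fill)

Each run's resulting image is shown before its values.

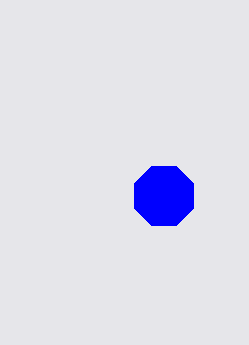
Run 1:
cx = 164; cy = 196; r = 32; fill = 'blue'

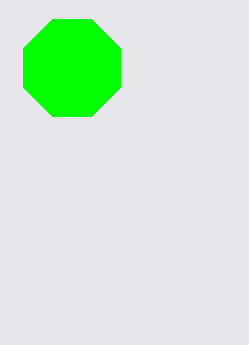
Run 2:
cx = 72, cy = 68, r = 52, fill = 'lime'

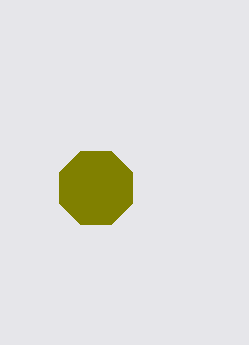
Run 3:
cx = 96
cy = 188
r = 40
fill = 'olive'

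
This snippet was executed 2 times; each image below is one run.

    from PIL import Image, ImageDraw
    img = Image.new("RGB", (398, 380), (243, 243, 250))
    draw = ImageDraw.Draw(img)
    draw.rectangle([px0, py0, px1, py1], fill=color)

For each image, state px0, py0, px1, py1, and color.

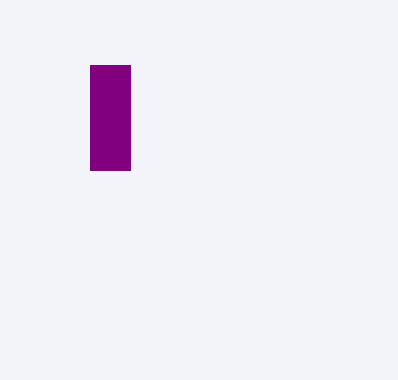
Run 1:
px0 = 90; py0 = 65; px1 = 130; py1 = 170; color = 'purple'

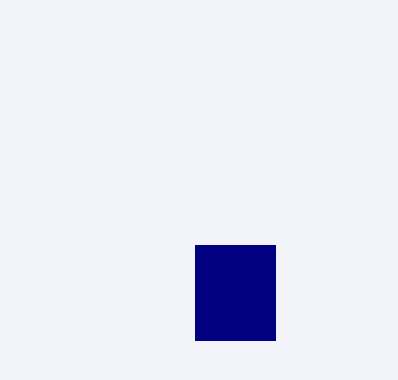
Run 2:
px0 = 195, py0 = 245, px1 = 275, py1 = 340, color = 'navy'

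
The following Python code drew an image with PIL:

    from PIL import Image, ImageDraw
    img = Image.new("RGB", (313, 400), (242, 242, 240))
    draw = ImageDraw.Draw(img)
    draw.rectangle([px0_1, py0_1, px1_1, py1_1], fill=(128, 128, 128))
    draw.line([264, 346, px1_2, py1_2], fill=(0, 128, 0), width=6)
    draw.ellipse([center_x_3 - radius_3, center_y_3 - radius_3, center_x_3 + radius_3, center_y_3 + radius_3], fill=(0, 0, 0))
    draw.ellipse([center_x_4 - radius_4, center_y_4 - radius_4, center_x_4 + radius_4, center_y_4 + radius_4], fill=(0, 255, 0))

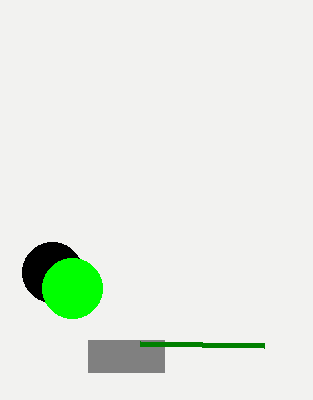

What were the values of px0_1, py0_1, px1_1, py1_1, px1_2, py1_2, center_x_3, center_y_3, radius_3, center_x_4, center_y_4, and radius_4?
px0_1 = 88; py0_1 = 340; px1_1 = 164; py1_1 = 372; px1_2 = 140; py1_2 = 344; center_x_3 = 52; center_y_3 = 272; radius_3 = 30; center_x_4 = 72; center_y_4 = 288; radius_4 = 30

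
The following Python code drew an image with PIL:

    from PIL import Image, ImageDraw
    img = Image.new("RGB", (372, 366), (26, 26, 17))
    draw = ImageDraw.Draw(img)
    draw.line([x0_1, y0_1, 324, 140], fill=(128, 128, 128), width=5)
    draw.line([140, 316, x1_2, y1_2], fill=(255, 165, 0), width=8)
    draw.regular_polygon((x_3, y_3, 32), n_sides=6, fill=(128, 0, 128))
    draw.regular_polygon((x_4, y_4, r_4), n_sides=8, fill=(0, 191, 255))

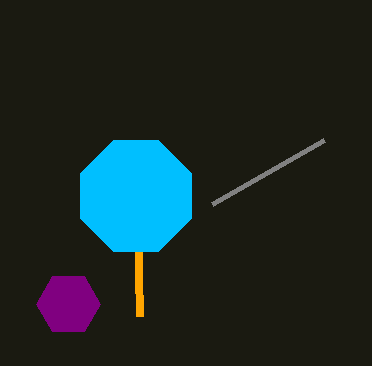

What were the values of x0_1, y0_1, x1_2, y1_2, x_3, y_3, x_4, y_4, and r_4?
x0_1 = 212
y0_1 = 204
x1_2 = 136
y1_2 = 140
x_3 = 68
y_3 = 304
x_4 = 136
y_4 = 196
r_4 = 60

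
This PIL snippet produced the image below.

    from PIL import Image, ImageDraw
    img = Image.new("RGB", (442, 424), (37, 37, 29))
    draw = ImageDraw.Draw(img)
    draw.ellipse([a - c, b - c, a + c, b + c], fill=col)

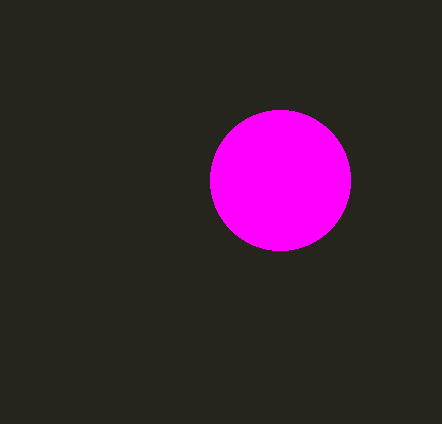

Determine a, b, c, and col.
a = 280, b = 180, c = 70, col = 'magenta'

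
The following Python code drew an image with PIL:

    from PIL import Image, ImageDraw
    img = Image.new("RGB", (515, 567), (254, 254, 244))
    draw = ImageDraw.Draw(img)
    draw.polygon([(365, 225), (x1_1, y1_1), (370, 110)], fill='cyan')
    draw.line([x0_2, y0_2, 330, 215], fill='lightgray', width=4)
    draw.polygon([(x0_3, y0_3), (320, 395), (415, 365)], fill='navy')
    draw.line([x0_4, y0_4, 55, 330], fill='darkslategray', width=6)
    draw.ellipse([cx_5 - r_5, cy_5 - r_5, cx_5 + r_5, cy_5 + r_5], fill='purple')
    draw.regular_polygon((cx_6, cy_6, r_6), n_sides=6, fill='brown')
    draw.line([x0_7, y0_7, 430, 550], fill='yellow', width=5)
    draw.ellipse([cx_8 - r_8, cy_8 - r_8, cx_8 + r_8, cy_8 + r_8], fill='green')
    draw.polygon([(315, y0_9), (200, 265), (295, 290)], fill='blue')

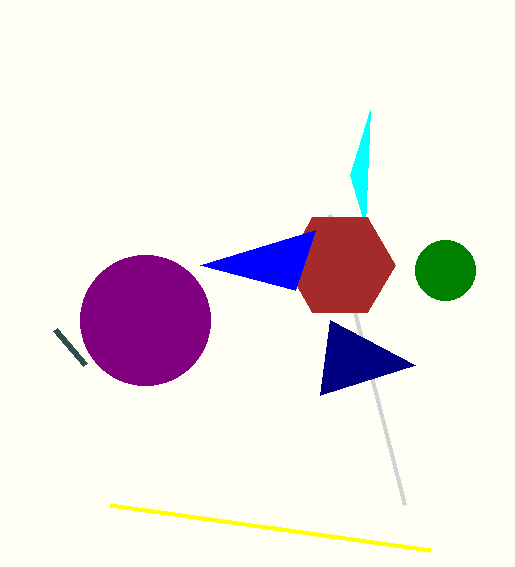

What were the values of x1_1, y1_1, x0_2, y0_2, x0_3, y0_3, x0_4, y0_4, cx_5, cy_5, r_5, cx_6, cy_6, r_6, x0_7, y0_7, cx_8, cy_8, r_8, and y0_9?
x1_1 = 350; y1_1 = 175; x0_2 = 405; y0_2 = 505; x0_3 = 330; y0_3 = 320; x0_4 = 85; y0_4 = 365; cx_5 = 145; cy_5 = 320; r_5 = 65; cx_6 = 340; cy_6 = 265; r_6 = 55; x0_7 = 110; y0_7 = 505; cx_8 = 445; cy_8 = 270; r_8 = 30; y0_9 = 230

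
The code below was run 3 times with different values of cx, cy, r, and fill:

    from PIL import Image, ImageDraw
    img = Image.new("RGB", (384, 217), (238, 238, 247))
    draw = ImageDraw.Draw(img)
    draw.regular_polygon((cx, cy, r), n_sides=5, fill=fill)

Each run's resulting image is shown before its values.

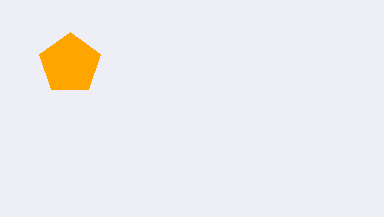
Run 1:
cx = 70; cy = 64; r = 32; fill = 'orange'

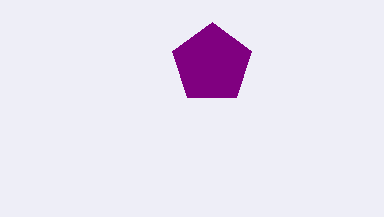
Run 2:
cx = 212
cy = 64
r = 42
fill = 'purple'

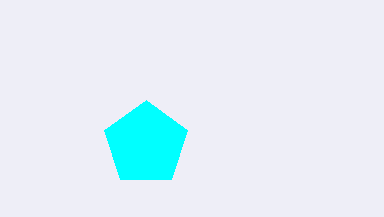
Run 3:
cx = 146, cy = 144, r = 44, fill = 'cyan'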